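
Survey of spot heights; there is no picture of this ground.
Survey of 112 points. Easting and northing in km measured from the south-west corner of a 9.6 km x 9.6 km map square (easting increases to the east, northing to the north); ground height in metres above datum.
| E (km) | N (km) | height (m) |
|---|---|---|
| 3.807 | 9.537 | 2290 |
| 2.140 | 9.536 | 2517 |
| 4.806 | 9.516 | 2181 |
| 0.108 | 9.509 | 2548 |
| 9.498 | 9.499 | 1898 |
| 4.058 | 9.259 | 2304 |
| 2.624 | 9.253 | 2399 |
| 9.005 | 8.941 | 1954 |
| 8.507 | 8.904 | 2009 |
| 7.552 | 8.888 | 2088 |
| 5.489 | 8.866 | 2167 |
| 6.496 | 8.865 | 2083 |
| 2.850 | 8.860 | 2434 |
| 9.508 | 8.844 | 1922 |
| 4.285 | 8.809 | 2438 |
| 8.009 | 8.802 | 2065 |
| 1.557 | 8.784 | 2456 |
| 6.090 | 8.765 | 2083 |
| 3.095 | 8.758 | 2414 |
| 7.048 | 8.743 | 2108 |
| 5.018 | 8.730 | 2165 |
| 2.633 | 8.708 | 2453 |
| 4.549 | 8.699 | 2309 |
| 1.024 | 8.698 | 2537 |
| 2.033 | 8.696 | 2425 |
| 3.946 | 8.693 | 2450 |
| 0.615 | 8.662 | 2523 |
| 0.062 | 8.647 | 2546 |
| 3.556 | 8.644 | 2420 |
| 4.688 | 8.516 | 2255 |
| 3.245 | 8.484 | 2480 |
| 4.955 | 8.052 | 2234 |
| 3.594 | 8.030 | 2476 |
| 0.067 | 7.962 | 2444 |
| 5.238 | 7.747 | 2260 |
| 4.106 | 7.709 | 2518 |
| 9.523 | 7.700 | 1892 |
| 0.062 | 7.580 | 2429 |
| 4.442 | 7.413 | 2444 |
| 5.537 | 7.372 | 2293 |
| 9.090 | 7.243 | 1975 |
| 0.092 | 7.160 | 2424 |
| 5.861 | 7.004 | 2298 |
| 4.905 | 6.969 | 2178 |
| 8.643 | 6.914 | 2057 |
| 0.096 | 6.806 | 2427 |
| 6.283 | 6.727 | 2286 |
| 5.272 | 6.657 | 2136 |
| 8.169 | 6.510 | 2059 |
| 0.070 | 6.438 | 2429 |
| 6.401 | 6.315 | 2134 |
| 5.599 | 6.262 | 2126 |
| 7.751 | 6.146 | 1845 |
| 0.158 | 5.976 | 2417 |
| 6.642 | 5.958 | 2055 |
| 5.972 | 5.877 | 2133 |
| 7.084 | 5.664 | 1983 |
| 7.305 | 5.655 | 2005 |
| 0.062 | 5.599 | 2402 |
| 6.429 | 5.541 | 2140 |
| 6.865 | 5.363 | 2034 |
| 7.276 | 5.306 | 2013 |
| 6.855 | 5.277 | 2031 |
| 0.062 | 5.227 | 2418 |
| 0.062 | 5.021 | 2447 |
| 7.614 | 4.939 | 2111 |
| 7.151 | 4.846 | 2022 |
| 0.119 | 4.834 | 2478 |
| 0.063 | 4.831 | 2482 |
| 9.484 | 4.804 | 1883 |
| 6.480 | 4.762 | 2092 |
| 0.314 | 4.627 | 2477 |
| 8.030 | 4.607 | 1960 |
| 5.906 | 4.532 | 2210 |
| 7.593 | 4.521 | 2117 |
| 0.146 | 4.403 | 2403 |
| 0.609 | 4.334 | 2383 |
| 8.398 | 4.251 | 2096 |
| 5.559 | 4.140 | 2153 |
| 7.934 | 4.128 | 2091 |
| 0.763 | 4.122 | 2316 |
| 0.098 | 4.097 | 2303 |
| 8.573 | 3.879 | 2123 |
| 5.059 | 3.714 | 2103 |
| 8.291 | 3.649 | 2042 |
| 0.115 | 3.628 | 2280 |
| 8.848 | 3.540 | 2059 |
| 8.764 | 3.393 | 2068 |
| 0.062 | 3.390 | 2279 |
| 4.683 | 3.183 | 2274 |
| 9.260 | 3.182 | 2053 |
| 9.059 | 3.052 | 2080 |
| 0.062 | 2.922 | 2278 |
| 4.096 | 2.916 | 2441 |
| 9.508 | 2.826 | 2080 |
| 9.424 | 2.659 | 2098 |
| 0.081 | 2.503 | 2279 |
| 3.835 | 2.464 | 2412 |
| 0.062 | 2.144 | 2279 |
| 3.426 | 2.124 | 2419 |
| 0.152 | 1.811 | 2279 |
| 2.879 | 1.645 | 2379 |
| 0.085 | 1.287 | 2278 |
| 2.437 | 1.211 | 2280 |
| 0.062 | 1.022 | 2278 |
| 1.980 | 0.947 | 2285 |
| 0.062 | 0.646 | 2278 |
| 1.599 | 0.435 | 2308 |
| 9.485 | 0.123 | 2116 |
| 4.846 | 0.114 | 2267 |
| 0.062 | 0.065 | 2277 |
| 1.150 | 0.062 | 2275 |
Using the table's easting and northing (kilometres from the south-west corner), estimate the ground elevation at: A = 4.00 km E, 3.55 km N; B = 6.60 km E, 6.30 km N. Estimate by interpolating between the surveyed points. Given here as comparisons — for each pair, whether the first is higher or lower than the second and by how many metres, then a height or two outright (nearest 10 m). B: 250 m lower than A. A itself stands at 2320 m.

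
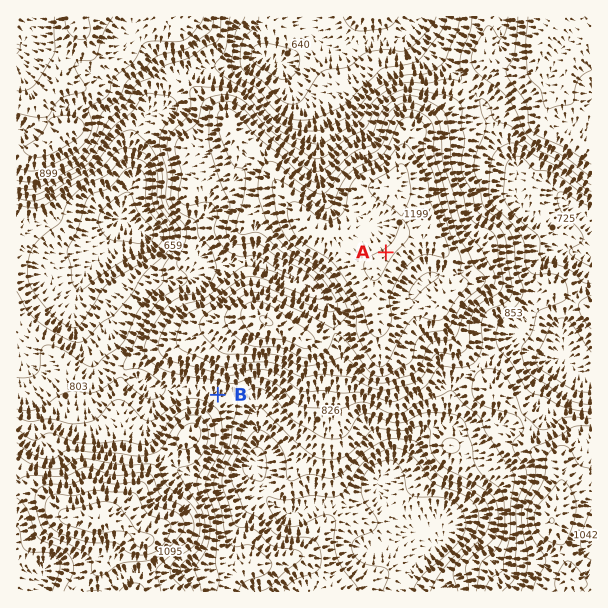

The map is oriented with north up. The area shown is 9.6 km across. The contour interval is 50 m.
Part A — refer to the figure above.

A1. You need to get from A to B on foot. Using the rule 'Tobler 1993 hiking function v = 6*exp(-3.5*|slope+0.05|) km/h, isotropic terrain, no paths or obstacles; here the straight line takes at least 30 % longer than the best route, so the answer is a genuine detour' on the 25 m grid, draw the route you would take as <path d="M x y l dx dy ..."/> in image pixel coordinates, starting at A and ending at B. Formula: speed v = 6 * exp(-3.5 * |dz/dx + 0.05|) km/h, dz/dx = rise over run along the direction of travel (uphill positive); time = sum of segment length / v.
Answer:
<path d="M386 252l-24 48 0 12-5 9-19 20-8 15-4 4-24 12-44 0-12 6-7 8-12 6-3 0-6 3"/>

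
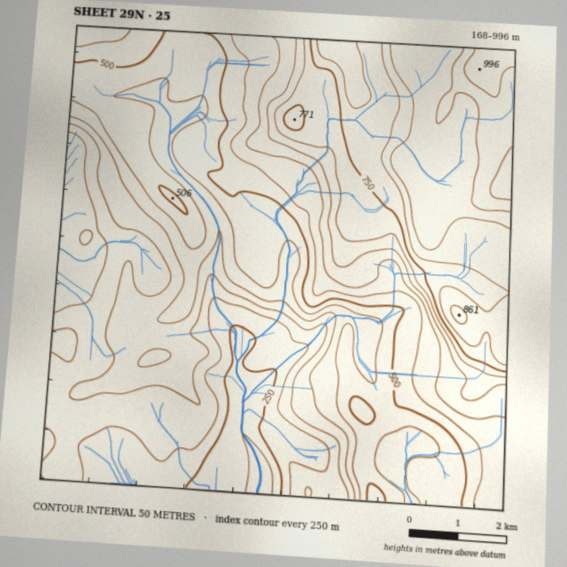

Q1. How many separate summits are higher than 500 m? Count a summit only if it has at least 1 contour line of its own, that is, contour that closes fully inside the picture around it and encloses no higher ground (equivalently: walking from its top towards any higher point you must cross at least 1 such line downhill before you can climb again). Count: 4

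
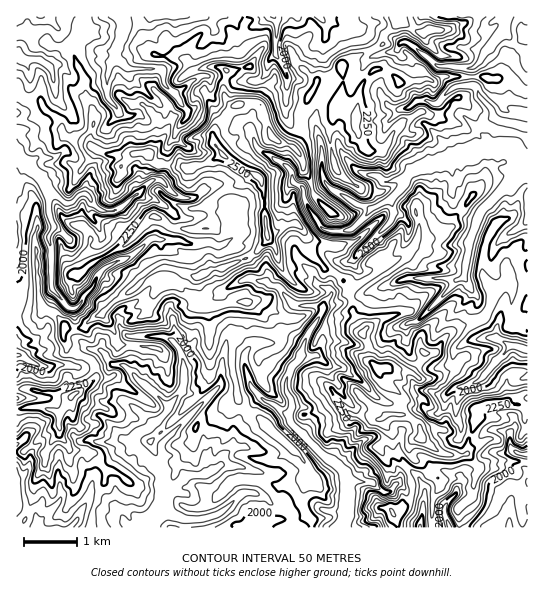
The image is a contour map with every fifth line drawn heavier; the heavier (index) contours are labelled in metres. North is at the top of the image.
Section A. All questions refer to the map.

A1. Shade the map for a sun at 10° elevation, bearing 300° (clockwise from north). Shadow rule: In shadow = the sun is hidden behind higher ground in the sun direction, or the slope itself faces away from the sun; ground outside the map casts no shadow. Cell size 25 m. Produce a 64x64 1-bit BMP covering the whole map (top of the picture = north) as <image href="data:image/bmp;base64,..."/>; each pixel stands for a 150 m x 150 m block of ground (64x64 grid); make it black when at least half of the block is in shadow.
<image width="64" height="64" href="data:image/bmp;base64,Qk0+AgAAAAAAAD4AAAAoAAAAQAAAAEAAAAABAAEAAAAAAAACAAATCwAAEwsAAAIAAAAAAAAA////AAAAAABvPAAAx8z//2O+88AH5P//K7vw4Afgf/89+fBwD+B+fzX5+DwL4Hd/P9n4HAPjZ38f8/8AB8Pn/1///8AHkb//Tf//wA8Dv/9P//vgH8N/fy//87A9oT8/x//7MHnZn3/n//kw8G+bfvf//BDoI58+Y//2EOAAfz4B//MP8AD/jAH//Y/gAP/BAH/czeAB//AAP5zN4AP/8wA/3t3gAb/5Cz+e+PgAH/gCf574/AAf/QP2fvx+D4f/A//+/74Pn/8T//7//g/Z/hJ//v/+B+x4EB77//4B9hgHD3h//wA7Wx+H+CP/kB2LHcOx//++D4EZ8MP/3///gBjwQf//5/+AGHgAP//j/4EYPgAP//D/sRgPAAP/8X/QPmPg4f/9v9k+Ifvh//y33hxAwEH//rnPGEBwAf//vecYjAIB/v+88xjfAAH8/z75O8/XYfv/j30xx/fJ////PADH58H///8cAMfn4e///8AAQ6DB7///wCABYBPvz//wJgAwN/+D//4AADB8f5///gAwGGz9n//+gjgcPPye//4AOAw97B8//AA4GB3EH//wHDAaAcQf/+AYcDAgxBz/5FhwLD7gDP/AWDAHP8BsCcAA8eAHwHAf/AD44APQGb/5KPgAA5gP//mA/AMBjAP/+AB8AYGGA9/4ADgABIABw/gAYAAGAADgeA=="/>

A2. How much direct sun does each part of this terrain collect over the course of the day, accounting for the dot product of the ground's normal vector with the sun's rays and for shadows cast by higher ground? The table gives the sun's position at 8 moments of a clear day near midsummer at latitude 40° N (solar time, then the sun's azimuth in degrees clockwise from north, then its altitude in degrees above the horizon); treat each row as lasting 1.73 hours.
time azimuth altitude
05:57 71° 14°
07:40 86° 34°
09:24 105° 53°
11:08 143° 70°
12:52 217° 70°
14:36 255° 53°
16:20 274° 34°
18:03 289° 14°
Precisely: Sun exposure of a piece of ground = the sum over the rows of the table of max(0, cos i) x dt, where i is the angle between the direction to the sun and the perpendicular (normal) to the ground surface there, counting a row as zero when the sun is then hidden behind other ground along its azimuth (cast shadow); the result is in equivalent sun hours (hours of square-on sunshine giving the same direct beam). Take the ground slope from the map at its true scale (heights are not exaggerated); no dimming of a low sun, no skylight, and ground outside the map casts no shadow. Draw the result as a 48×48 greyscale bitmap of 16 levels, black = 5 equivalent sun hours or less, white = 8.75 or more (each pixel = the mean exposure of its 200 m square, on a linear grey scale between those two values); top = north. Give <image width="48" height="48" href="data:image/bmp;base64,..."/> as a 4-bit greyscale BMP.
<image width="48" height="48" href="data:image/bmp;base64,Qk32BAAAAAAAAHYAAAAoAAAAMAAAADAAAAABAAQAAAAAAIAEAAATCwAAEwsAABAAAAAAAAAAAAAAABEREQAiIiIAMzMzAERERABVVVUAZmZmAHd3dwCIiIgAmZmZAKqqqgC7u7sAzMzMAN3d3QDu7u4A////AO3tys7u//3Mu6re//7+uryXnbZaCs3uvt7s7L7u7u7tzLqu7u/9qamav8hVDdvuve7cvs7u7e7d3uyrzu/+u6mIFdp6Feve3t7Mvt3t7s7u7u7Kzv/u6pqSRZudhNvO3cu7vu3u7M7u28zt3u7v16unl5q+y9ut3rm6rd7tvM/u3tu73u7tNLupq8rt3d7M3ajLvd7bzd7u7u3N3u7lO8uo3Ly6q8u7mJq7u5it28ze/u3M3t4xiriL7cqrmNy6VnjMqaze65ys7u7d3dMYmoln3Ly7yc24W5q8ubzM3ci5vv7u7mKczceZ3d2Zps3LnLmsy6qt3cqLfO/u6iib3Kve/chXZ87trYrN7LzMy8q7t8/+lHib26rMztu6lovMzbzdu6rNu3qoy4vqWGad3IuHzruKiCNHrYdmp5u8t6zHrqrXjXbO1qRK7cl6moSM2aiKnMyYi93XncrYzrV7eFms/sqb3cpI3laqrNyXrM23rNna79ZWi7q7qYzczNykmLvdzrmsvM1mzNvs7+porMmaqpy6p7y6e93czbu9l2RpzOze7/51vLq8qouqvKlomd7L3Muqd3eI3e7u7v6zncvM2mW8zdupzu7cg4q5mpppzO3dzu7XPNyqy3MM3e7a/+3aADjJveuL7dyq3tuYeL3dzdtB3Nvt7uyAFAa8q+yc7+3tzamYh87e7u22TIrv/utQe0Cavd/e3dyYhniqmc7dyIqJdov//9swrZNczO/+y7qpmovMq9zNyoZmmYzv/sxAm8chW83MusuomJzby5W+/b3cymzv/rxQuMqFVNvO7cqapavM3LgI7u7uynvd/7swd8yZqGvMzM3duay+27pAXZ7uuYjazstRadrNrKu7u8zdvLqqAABlBWzv2pbcmcxjjKi7mtzLze7eu6uQAjUFUlve7Kety91kZ4ZCZ4ed3v/euppgGnWSR53d3btrzN1XiDd0M1ime/7uy7cwgwV5hnvdzMq5zdx8lXirVUY4qr3du7YTQVW8m1i8zN3M3unNy3qraEKb287surUoM3lHnLes3d7u/szczZq8yYas3L3Lh3GJBKZ2ety7zN3u/97bvNu728qIWMu7lUi4Fld3ib3u3d7u/+zcvc26qZlTmru9Z4uaOYre6rvN7u///u7u3rqbu6tWeszsrZWca83tzbvM3e7u7t3t27yprM2SM67t3XnMzd7du9ur3t7d3d7+vc7Hqt7EeJ7u65fO7u7e2Zu+7d7N3t7r3u1XzLuTmarO2Jbe7v7duoVnzeuu/u7q3utKuqo6vKt1SLne/u7cvLiIWbnP7uzZ3uyczMOIeJvKi8Wt//7t3suplnnu/sy6ze292oeaqJ3ctmbNzf7e7d6yZ4ne7t293t3c26rNyXV4pifLqc7by8sUWLi+7uy97+7t7u7u7dzsuDvN23rMmJJJqs2c7t7u7+3dzu7u7t7uyQre7uy6x0arvN7Z3v/u7v7e3u7d3d7u20ze7v7d2nvJq97t3/7e//3O7tzNy+7u2rzMvv/u3ut0R77e3w=="/>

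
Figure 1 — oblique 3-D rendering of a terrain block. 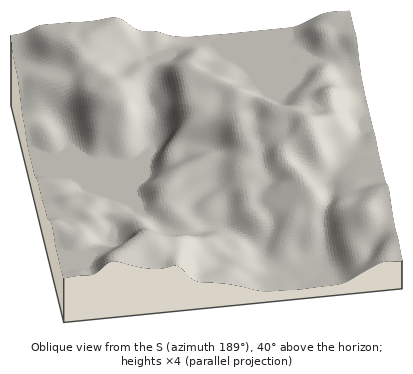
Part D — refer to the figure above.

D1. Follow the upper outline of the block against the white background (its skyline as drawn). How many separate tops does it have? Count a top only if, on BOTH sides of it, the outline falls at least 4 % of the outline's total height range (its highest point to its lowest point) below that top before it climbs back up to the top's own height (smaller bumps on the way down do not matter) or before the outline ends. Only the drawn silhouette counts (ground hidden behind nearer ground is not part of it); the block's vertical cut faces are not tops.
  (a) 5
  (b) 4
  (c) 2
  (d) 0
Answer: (c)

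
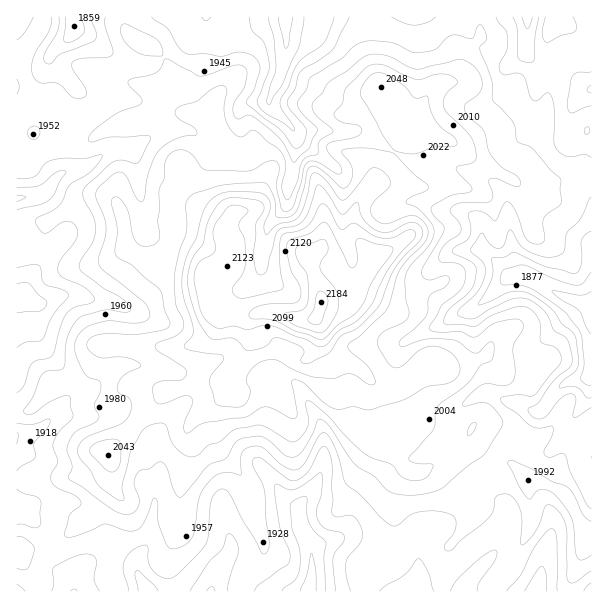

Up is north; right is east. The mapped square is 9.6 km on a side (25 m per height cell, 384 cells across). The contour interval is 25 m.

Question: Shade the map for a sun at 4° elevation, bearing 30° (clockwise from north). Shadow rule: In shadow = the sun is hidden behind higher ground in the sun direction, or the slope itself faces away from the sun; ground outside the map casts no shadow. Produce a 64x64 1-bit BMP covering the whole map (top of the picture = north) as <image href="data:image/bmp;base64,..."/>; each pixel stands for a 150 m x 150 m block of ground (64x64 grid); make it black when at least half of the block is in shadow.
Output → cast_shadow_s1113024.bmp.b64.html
<image width="64" height="64" href="data:image/bmp;base64,Qk0+AgAAAAAAAD4AAAAoAAAAQAAAAEAAAAABAAEAAAAAAAACAAATCwAAEwsAAAIAAAAAAAAA////AAAAAADAA4AAcAAAOIAHgABwAAA9gAcAAPAAADwAAgAA4AAAPACAAADAAAA+AOEAwfAAAD4A8YDB+AAAPgb4AcP+AAG8D/gBg+cQA7yf8AeH/3wDvJ/gB4/+fgO4H8AHn//8A4AP4Ae//+ADAAfgw///gAAAD8Dj/v+AAAAfgOH+/gAAAAAA5/78AAAAwABH/PgAAADAAAf8+AAAAMAAB/jwAAAAAAAD/PAAAMAAAAA/4AAHwAAABH/AAx+AAgBwf4AADAgHAPj/gAAADAef///AAAAAB4///+AAAAAAAH//+AAAAAAA///8AAAAAAH//9wAAAAAAfw8DAAAADAe+AAAAMAAf/74AYAA4B7///AHgAAAfv//cA+AAAf+R/AwDwAAB/wAIAAPABAH+AAAAA4AGA/wAAAEDAAI38ADwAQAAAAbgAPgAAAAABuAA+AAAAAAOwAB4AAAAAD7AMHAAAMAAvMA4AAAA4AAQwDoAAABgAAAAA4AAAEYAAAADwAAADgAwAAHwAAAeACAAAB4AAHAAAAAADgAA8AAAAAAAAAD/wAAAAAAYAf/AAAAAAAAB4AAAAAAAAAEAAAAAAAAAAAAAAAAAAAAAAAAAAEAAAAAAAAAAQAAAAAAAAAAABwAAAAAAEAAPAAAAAAAQADwAAAAAABgA+AAAAAAAGABgAAAAAAAQA=="/>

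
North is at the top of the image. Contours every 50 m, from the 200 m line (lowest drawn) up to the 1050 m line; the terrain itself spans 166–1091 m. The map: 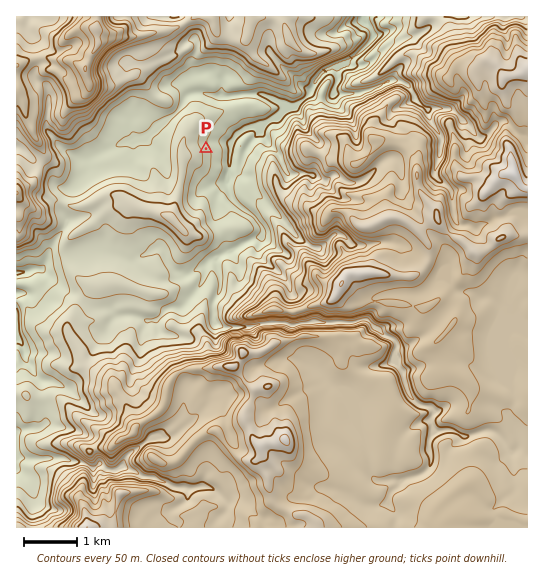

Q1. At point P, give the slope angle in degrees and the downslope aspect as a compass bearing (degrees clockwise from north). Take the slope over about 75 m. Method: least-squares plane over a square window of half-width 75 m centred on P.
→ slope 17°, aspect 68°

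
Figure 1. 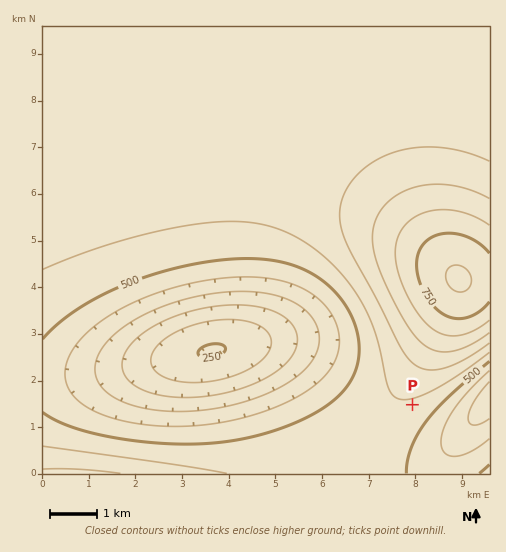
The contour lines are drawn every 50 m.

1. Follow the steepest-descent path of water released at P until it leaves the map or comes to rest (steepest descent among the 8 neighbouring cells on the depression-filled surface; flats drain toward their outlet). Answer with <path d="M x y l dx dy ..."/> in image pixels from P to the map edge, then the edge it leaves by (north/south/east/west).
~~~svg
<path d="M412 405l26 25 22 0 29-29"/>
exit: east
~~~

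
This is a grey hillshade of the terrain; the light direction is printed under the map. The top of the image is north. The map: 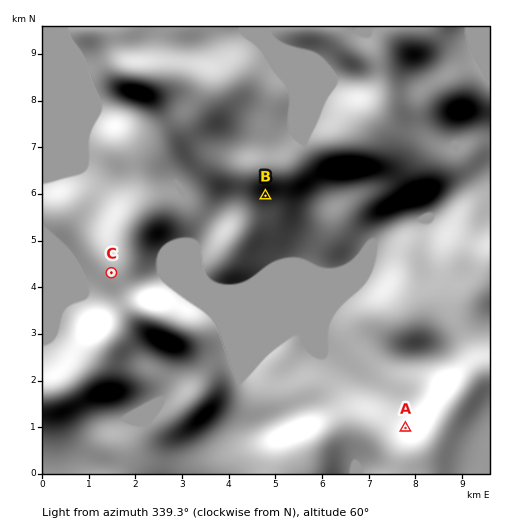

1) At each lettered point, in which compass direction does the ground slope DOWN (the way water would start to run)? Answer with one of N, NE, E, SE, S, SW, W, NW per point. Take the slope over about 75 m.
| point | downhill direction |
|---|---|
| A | NW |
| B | S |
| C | W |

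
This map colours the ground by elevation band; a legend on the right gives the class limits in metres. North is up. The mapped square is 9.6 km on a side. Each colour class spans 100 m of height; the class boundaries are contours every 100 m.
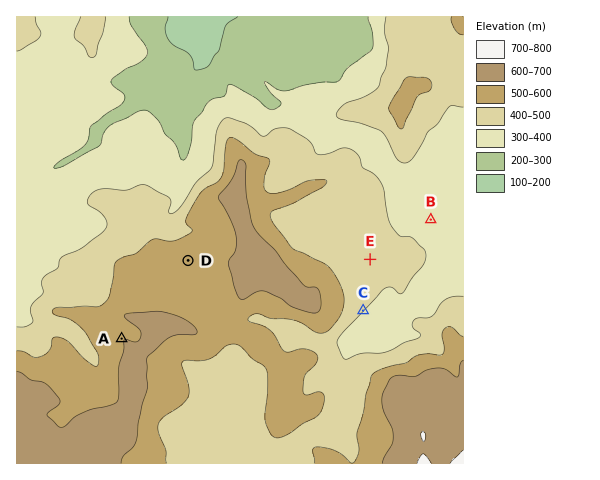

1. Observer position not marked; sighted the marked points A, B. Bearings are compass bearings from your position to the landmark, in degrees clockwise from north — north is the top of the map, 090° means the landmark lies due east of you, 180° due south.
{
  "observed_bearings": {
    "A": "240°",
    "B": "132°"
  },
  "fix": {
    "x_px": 390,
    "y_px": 183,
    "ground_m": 370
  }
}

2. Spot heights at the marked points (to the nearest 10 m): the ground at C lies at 400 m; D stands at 520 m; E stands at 450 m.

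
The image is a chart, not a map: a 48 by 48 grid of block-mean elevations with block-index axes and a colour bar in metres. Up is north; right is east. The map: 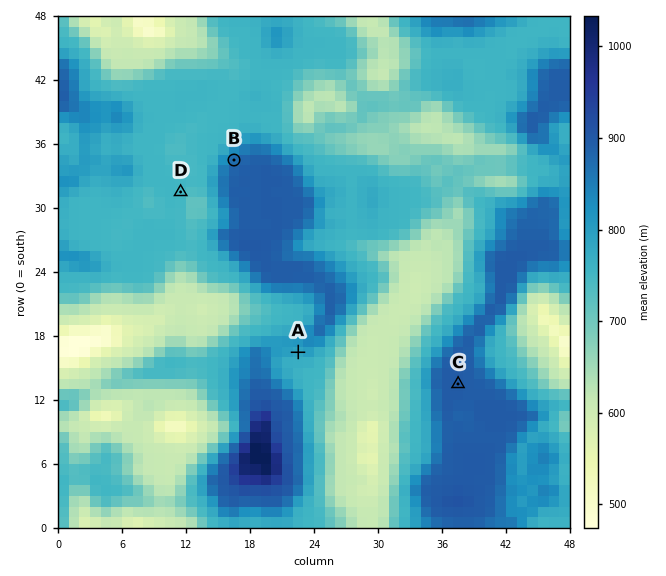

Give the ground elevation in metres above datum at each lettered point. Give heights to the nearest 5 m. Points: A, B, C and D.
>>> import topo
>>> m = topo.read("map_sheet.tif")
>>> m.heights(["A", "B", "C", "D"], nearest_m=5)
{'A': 785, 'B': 875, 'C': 895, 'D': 750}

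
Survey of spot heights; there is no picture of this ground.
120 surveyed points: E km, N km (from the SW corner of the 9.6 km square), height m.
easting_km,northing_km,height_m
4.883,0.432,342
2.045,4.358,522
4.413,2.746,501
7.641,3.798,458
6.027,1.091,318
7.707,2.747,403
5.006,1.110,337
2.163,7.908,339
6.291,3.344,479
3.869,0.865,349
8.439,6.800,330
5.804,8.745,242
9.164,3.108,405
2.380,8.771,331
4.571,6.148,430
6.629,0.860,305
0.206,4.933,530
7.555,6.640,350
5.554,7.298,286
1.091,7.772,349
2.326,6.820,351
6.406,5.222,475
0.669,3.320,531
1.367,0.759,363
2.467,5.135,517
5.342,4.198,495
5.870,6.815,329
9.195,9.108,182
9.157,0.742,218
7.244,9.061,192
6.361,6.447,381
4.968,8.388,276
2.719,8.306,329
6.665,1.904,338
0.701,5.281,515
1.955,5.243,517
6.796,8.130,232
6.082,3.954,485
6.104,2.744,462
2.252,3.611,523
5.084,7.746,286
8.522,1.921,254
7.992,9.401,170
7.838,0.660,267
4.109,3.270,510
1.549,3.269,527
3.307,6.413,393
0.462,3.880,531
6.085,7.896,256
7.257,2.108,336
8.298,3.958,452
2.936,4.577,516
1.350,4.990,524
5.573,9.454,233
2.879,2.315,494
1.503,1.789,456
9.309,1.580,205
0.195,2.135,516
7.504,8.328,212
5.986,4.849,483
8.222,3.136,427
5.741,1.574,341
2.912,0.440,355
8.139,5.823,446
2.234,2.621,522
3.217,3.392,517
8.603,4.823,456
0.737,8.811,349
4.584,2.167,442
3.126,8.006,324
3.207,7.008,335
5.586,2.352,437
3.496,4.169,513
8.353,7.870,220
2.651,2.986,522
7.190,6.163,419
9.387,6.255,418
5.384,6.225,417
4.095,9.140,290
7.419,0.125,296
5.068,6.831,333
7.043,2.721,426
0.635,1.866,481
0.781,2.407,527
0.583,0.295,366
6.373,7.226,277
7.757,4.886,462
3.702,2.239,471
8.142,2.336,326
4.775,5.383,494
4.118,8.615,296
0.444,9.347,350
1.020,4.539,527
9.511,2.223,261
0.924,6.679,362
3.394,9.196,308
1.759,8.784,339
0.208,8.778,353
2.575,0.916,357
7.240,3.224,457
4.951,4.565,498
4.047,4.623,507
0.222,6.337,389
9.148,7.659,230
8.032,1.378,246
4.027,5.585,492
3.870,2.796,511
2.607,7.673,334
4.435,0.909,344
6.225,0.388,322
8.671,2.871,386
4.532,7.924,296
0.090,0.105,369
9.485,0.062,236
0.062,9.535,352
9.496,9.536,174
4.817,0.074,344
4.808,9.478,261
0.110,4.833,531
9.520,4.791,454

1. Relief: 160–535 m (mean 385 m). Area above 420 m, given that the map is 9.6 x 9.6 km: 38.4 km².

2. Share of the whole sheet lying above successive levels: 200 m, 97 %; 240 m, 90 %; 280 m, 83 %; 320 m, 74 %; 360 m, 54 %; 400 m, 45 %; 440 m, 38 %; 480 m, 23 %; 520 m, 8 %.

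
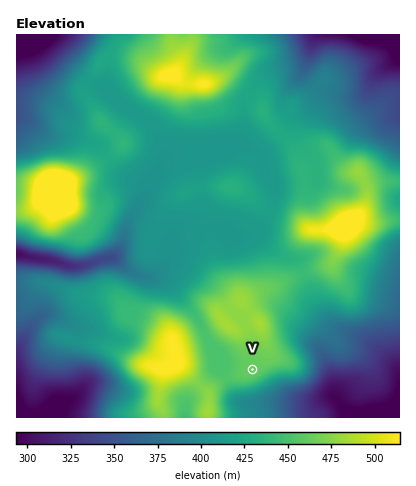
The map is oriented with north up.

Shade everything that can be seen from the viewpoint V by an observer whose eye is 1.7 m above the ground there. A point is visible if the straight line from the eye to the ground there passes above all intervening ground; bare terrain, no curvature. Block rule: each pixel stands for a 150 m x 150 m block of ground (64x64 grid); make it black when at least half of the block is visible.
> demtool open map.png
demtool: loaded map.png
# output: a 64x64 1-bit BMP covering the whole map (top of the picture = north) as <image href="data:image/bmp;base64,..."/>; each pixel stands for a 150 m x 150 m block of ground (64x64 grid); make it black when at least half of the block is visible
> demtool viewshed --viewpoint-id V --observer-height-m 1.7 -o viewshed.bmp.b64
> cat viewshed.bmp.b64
<image width="64" height="64" href="data:image/bmp;base64,Qk0+AgAAAAAAAD4AAAAoAAAAQAAAAEAAAAABAAEAAAAAAAACAAATCwAAEwsAAAIAAAAAAAAA////AAAAAAAAAAAA4AAAAAAAAADgAAAAAAAAAMAAAAAAAACAwAAAAAAAAMDAAAAAAAAAYeAAAAAAAAA/wAAAAAAAAD/DAAAAAAAAH4PAAAAAAAAfx+AAAAAAAB/H4AAAAAAAH9/AAAAAAAAf/8AAAAAAAB9/wAAAAAAAHjmAAAAAAAAcAAAAAAAAAAgAAAAAAAAAAAAAAAAAAAAAAAAAAAAAAAAAAAAAAAAAAAAAAAAAAAAAAAAAAAAAAAAAAAAAAAAAAAAAAAAAAAAAAAAAAAAAAAAAAAAAAAAAAAAAAAAAAAAAAAAAAAAAAAAAAAMAAAAAAAAAB4AAGAAAAAAfwAP4AAAAAA4AB/AAAAAAAAAD8AAAAAAAAAPwAAAAAAAAA/AAAAAAAAAB8AAAAAAAAAHgAAAAAAAAAeAAAAAAAAAA4AAAAAAAAAAAAAAAAAAAAAAAAAAAAAAAAAAAAAAAAAAAAAAAAAAAAAAAAAAAAAAAAAAAAAAAAAAAAAAAAAAAAAAAAAAAAAAAAAAAAAAAAAAAAAAAAAAAAAAAAAAAAAAAAAAAAAAAAAAAAAAAAAAAAAAAAAAAAAAAAAAAAAAAAAAAAAAAAAAAAAAAAAAAAAAAAAAAAAAAAAAAAAAAAAAAAAAAAAAAAAAAAAAAAAAAAAAAAAAAAAAAAAAAAAAAAAAAAAAAAAAAAA=="/>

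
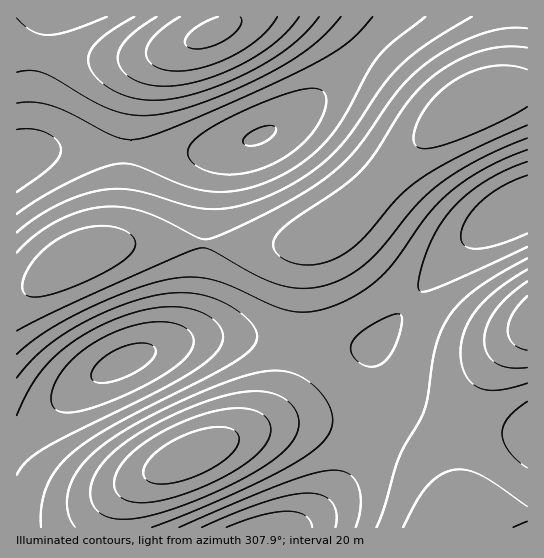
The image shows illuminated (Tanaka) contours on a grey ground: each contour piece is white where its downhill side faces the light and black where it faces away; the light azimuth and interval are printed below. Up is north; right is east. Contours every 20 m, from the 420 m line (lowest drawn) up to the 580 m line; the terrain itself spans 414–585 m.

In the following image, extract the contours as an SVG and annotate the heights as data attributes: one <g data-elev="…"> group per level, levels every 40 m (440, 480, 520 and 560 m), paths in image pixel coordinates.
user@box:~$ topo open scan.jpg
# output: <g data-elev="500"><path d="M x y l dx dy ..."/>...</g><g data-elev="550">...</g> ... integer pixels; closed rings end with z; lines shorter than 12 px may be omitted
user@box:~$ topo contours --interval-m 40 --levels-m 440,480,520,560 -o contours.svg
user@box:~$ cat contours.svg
<g data-elev="440"><path d="M226 527l35-12 26-4 11 1 7 3 5 6 2 6"/><path d="M59 411l-5-4-3-6 1-10 5-12 7-10 10-11 23-17 29-13 28-6 13 0 11 2 9 5 5 5 2 9-5 11-13 12-17 12-31 16-31 12-23 6z"/><path d="M246 145l-3-2 0-4 9-8 14-5 7 0 3 1 0 3-2 4-7 7-12 4z"/></g><g data-elev="480"><path d="M179 527l108-45 28-9 19-3 8 1 7 3 6 5 3 7 2 9 1 11-5 21"/><path d="M17 378l12-15 13-13 32-22 43-21 21-7 20-5 31-2 14 2 14 4 13 7 14 9 9 10 4 9 0 7-4 6-16 14-26 14-99 51-24 15-17 13-15 16-9 16-5 20-1 21"/><path d="M367 366l-9-4-5-7-2-8 2-6 9-10 15-9 16-7 8 0 1 4-1 11-5 13-5 11-11 11-6 2z"/><path d="M527 247l-92 41-12 4-3-1-2-2 2-16 8-26 10-20 13-17 15-15 18-13 21-11 22-9"/><path d="M17 103l16-1 16 3 20 8 48 24 13 3 13-2 26-9 44-18 102-48 34-21 24-25"/><path d="M425 17l-32 25-15 15-11 16-24 45-18 25-22 19-26 16-18 7-16 4-16 3-16 0-28-7-48-20-9-2-9 1-19 5-29 13-30 17-22 15"/></g><g data-elev="520"><path d="M513 527l14-6"/><path d="M123 519l26-3 36-11 44-19 34-19 19-14 13-15 4-15-1-8-3-6-9-10-13-6-15-2-19 2-22 5-28 10-28 13-25 14-17 12-14 14-10 13-4 13 0 12 6 11 10 7z"/><path d="M527 506l-46-31-14-5-13 0-13 5-14 11-10 15-14 26"/><path d="M17 331l82-40 82-36 20-7 12 3 43 24 26 11 13 2 12 0 14-1 13-4 19-10 18-14 13-14 31-39 26-23 38-24 48-21"/><path d="M527 269l-29 20-21 20-12 21-3 11-2 12 2 12 4 10 5 8 8 5 8 2 11 0 29-7"/><path d="M527 28l-20 0-22 5-26 10-25 15-17 13-15 15-43 60-24 24-18 14-23 15-67 33-17 7-8 0-39-20-20-7-21-5-20 0-23 5-24 10-20 13-18 18"/><path d="M134 17l-24 14-14 12-7 11 0 11 8 13 16 12 20 8 21 2 20-1 23-6 25-9 27-12 23-13 19-13 15-13 13-16"/></g><g data-elev="560"><path d="M154 483l12 1 15-3 17-6 16-8 11-8 10-9 4-9-1-7-4-4-5-2-16-1-22 5-20 10-17 12-10 13-1 6 2 5 4 3z"/><path d="M527 296l-14 18-4 8-1 8 1 7 4 6 6 5 8 2"/><path d="M527 70l-17-4-19 0-19 5-18 10-17 13-13 16-9 19-1 13 3 4 6 3 22-4 43-18 39-20"/><path d="M180 17l-21 14-8 8-4 7-1 7 1 5 4 5 6 4 13 4 16 0 17-4 19-6 19-10 15-10 13-12 8-12"/></g>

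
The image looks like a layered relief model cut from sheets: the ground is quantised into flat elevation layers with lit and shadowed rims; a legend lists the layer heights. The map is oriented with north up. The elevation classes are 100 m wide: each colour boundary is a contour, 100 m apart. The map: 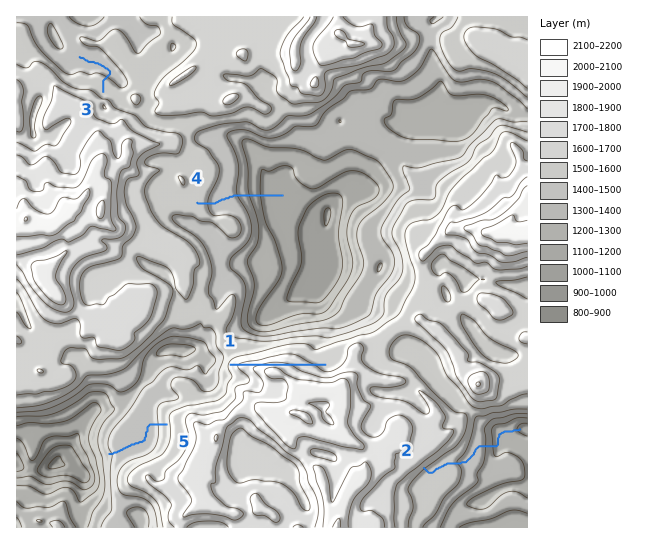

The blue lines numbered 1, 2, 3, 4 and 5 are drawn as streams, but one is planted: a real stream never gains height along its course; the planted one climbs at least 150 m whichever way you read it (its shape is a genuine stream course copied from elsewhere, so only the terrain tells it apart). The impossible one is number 1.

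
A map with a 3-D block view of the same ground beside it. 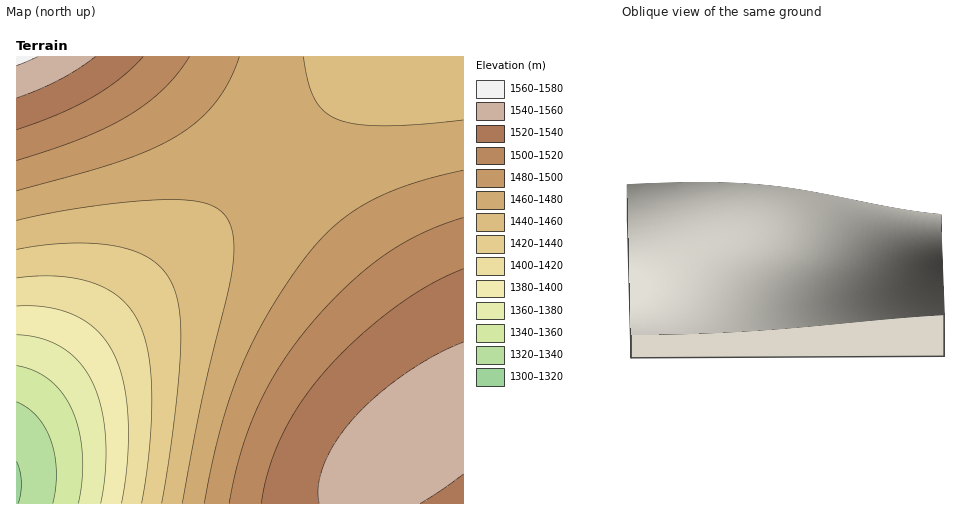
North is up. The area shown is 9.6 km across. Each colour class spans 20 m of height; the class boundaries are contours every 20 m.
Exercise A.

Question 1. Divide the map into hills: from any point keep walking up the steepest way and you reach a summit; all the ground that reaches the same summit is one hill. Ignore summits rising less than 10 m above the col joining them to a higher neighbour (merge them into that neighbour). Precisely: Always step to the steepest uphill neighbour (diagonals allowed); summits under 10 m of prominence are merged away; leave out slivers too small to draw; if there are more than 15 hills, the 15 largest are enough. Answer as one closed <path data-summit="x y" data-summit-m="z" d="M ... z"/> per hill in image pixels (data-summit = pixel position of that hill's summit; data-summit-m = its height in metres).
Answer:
<path data-summit="405 446" data-summit-m="1548" d="M463 56l-89 0-71 78-69 70-102 92-53 53-34 39-29 40 1 76 447-1z"/><path data-summit="17 57" data-summit-m="1565" d="M372 56l-356 1 1 370 28-39 34-39 53-53 112-102 75-78z"/>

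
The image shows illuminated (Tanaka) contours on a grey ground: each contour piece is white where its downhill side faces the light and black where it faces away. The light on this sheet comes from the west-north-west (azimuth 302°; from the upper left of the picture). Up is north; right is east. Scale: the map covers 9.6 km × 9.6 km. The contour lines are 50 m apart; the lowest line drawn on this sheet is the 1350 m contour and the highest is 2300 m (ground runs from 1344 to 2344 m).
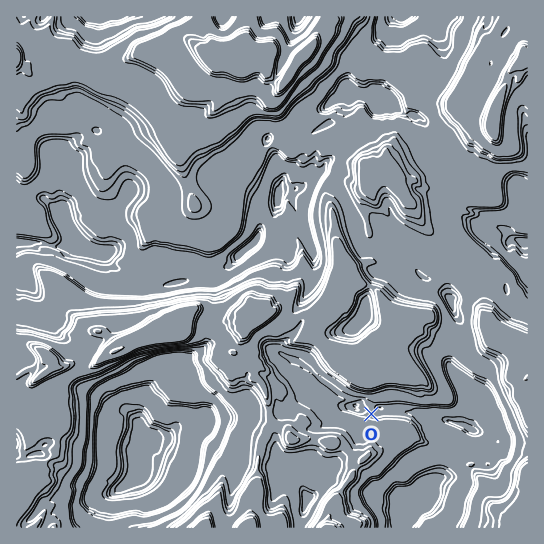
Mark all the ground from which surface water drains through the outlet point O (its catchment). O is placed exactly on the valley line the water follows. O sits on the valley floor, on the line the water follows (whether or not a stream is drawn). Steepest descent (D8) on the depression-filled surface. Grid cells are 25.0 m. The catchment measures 4.293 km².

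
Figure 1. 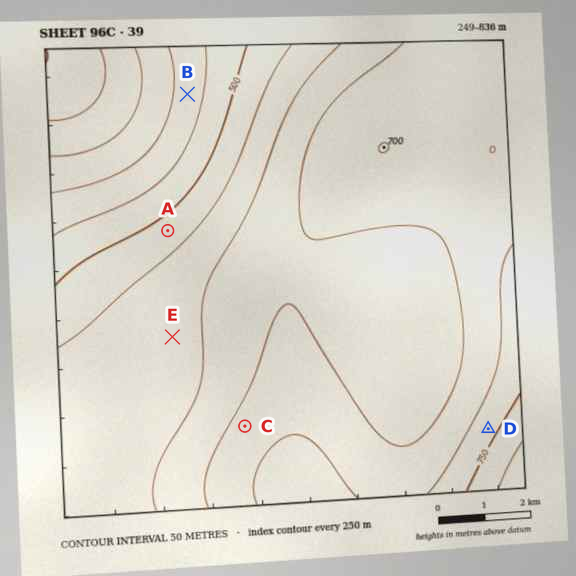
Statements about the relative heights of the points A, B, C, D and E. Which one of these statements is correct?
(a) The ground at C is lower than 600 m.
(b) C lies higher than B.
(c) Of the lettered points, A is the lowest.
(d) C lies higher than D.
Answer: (b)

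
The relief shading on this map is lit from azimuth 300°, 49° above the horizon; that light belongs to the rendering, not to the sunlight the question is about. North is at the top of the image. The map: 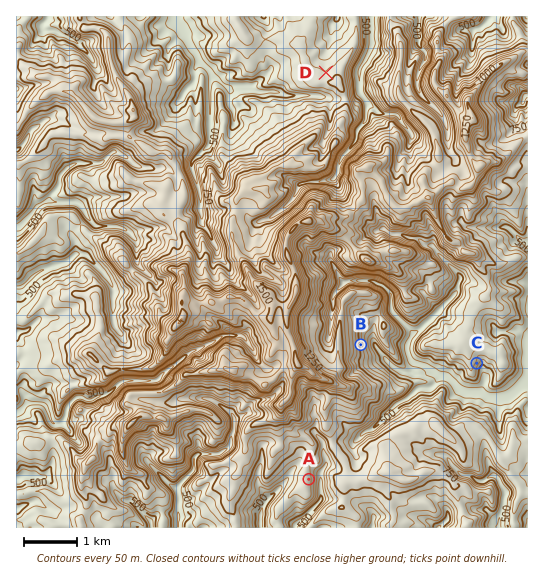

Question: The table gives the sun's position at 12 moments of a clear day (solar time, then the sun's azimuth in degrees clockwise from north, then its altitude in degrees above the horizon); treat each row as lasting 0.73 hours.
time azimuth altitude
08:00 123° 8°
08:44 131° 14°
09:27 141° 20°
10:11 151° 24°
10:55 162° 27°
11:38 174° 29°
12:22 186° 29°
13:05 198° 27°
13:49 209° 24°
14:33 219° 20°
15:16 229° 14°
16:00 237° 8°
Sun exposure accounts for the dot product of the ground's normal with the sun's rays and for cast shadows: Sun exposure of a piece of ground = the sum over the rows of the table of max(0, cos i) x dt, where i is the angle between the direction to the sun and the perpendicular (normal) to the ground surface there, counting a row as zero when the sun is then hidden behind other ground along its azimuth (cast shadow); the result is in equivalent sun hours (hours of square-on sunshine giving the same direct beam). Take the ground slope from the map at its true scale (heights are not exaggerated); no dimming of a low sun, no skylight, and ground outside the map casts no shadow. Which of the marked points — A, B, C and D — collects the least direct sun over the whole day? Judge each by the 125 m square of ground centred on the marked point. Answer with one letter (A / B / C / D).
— D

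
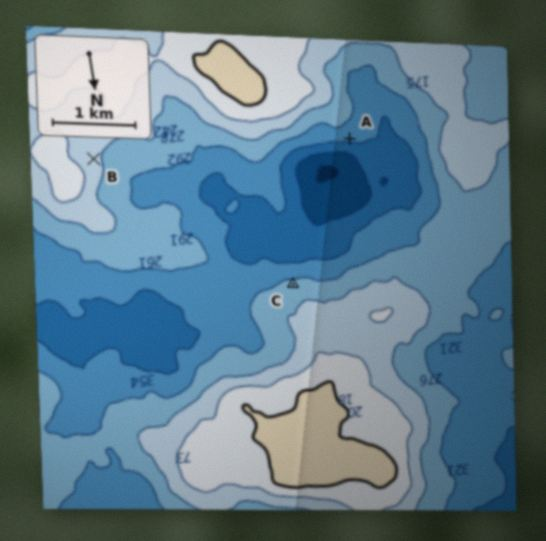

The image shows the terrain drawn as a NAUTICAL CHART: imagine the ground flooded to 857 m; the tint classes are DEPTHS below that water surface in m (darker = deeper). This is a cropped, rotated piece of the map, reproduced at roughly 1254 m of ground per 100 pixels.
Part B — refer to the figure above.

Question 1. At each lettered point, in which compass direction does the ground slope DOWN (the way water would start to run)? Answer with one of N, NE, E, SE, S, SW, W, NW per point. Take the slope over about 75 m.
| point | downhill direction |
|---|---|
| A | N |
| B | W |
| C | S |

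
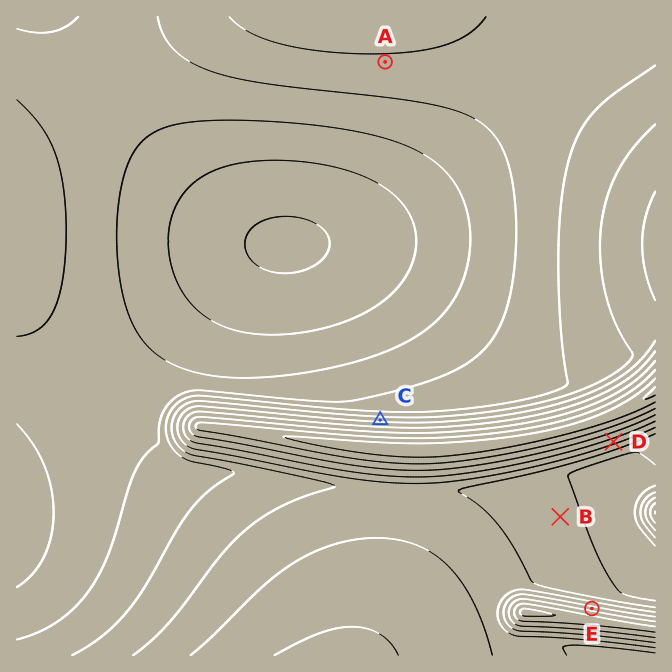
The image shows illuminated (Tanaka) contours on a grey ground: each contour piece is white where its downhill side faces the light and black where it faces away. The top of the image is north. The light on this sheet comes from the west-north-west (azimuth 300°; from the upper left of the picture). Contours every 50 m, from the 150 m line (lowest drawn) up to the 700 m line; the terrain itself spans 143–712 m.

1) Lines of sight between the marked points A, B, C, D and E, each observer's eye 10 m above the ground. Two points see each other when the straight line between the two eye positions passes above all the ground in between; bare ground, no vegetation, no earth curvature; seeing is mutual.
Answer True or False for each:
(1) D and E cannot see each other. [False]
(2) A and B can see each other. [False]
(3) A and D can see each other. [False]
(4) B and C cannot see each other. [True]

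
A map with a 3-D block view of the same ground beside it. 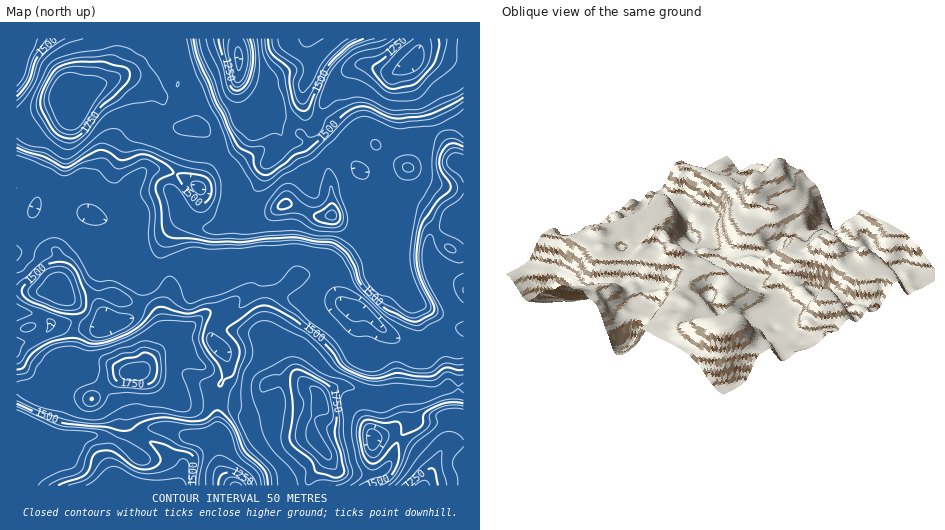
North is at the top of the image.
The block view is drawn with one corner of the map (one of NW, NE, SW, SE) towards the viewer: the NW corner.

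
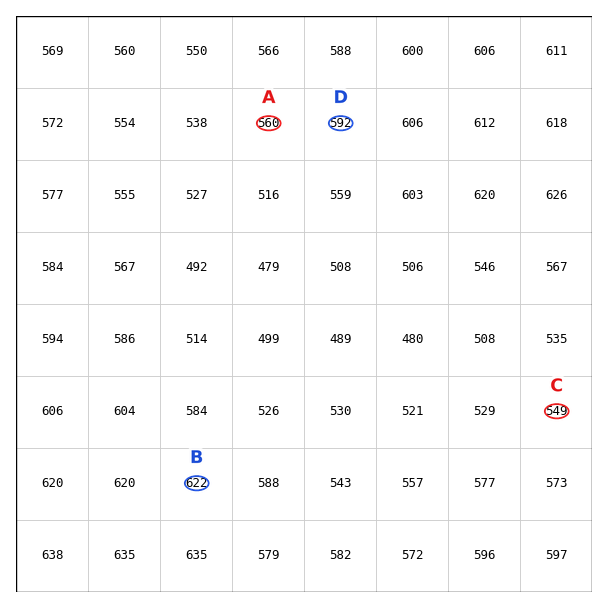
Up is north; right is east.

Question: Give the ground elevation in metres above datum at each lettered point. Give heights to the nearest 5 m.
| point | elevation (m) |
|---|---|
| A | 560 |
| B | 620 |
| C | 550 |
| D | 590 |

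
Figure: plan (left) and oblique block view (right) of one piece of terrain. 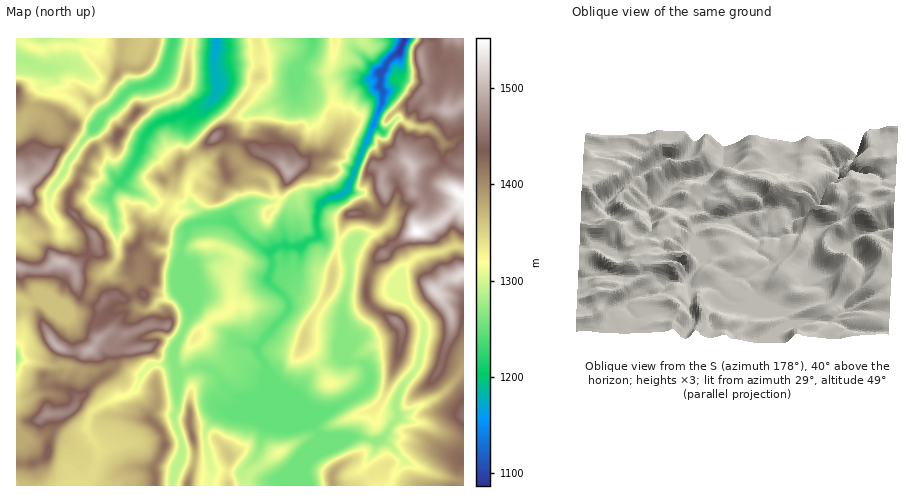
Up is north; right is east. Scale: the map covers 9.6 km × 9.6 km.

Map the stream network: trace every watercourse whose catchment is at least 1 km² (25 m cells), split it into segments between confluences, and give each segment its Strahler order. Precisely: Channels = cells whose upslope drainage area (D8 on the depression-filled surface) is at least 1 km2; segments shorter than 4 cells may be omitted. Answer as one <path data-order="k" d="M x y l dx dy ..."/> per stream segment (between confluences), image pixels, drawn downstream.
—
<path data-order="1" d="M92 476l5-14 0-3 2-5 0-4"/><path data-order="1" d="M404 461l0-1-18-18-5-2"/><path data-order="2" d="M99 450l-12-19 0-5 1-1 0-5 2-7 4-3 9-6 16-7 5 0 8-5 5-5 0-2 6-12 9-9 14 0 9-7"/><path data-order="1" d="M108 449l-2 1-7 0"/><path data-order="2" d="M381 440l-12 0-5-2-11 0-3-3-3-1-24 0-5-2"/><path data-order="1" d="M318 438l0-6"/><path data-order="2" d="M318 432l-5-5 0-2-48-48"/><path data-order="1" d="M174 420l0-6 4-7 0-14-3-4 0-32"/><path data-order="2" d="M397 415l-1 5-5 5-5 9-4 6-1 0"/><path data-order="1" d="M230 412l2 0 3-2 6-3 11-11 5-2 8-8"/><path data-order="1" d="M265 410l0-24"/><path data-order="1" d="M17 401l0-40"/><path data-order="1" d="M448 387l-8 9-23 11-4 4-4 2-10 0-2 2"/><path data-order="2" d="M265 386l0-9"/><path data-order="3" d="M265 377l0-6"/><path data-order="3" d="M265 371l-1-8-7-13 2-3 0-3 4-4 6-7 5-5 5-7 7-7 2-5 0-8-2-3-17-17 1-9 2-5-1-14 6-6"/><path data-order="1" d="M55 366l-12-2-1-1-11 0-2-1-9-1-1-2-2 0 0 2"/><path data-order="2" d="M175 357l6-22 7-14 0-8-7-12 0-50"/><path data-order="1" d="M46 308l-6-6-14 0-6-3-3 0"/><path data-order="1" d="M159 301l7-2 13-11 0-35 2-2"/><path data-order="1" d="M110 268l5-4 3-7-1-29-2-4 0-9-2-1 0-4-4-12 1-4 9-12 6-5 5-7 10-19 1-7 4-9 10-11 10-5 6 0 5-3 6-2 7-3 7-6 5-1 3-2 4 0 7-5 2-6 0-10-3-11 1-31"/><path data-order="1" d="M424 254l-10 4-10 10 1 16 1 1 0 9 4 11 6 5 8 13 0 15-1 2 0 4-3 6 0 7-1 1 0 4-2 7-11 11-7 12-2 7 0 16"/><path data-order="2" d="M181 251l1-8 4-6 2-11 2-2 4-1 9-1"/><path data-order="3" d="M277 247l4-2 3 1 11 0 2-1 3 0 4-1 3-4 11-3 0-4 1-1-3-6 0-9 2-1 1-9 9-9 12-2 6-6 3-9 4-4 1-7 3-4 5-15 6-11 0-2 4-10 0-3 3-5"/><path data-order="2" d="M237 228l9 9 18 13 5 1 4-4 4 0"/><path data-order="1" d="M385 228l-7 4-17 4-12 11 0 18 1 1 0 5-1 1 0 10-3 11-2 8-1 1 0 8-1 2 0 30 6 6 0 10 2 3 1 1 10 0 7 6 2 5 0 9-2 4-6 6-7 5-22 13-6 1-1-1-10-2-9-4-10-10-5-1-8-4-19-18"/><path data-order="2" d="M203 222l25 0 3 3 6 3"/><path data-order="1" d="M49 211l0-17 5-8 10-13 4-12 5-5 3-7 15-17 0-2 13-13 1-4 26-24 6-3 4 0 2-1 7-1 10-7 6-10 2-7 1-7 4-10 0-4"/><path data-order="1" d="M192 204l1 3 2 0 8 8 0 7"/><path data-order="1" d="M270 202l-19 0-16 7-5 5 0 5 7 7 0 2"/><path data-order="1" d="M442 163l0-22-11-13-19-2-2-2-4 0-4-5-4-1-14 14-2 0-7-6 0-6"/><path data-order="3" d="M375 120l8-20 0-9-2-2 0-18 5-6 0-2 10-9 4-3 2-5 3-7"/><path data-order="1" d="M274 103l4-3 6-1 10-10 1 0"/><path data-order="1" d="M297 93l-2-4"/><path data-order="2" d="M295 89l6-11 0-15 6-6 5-8 1-3 0-7"/><path data-order="1" d="M50 69l-9-1-14-7-7-3-3 0"/><path data-order="1" d="M439 55l-1-12-6-4"/>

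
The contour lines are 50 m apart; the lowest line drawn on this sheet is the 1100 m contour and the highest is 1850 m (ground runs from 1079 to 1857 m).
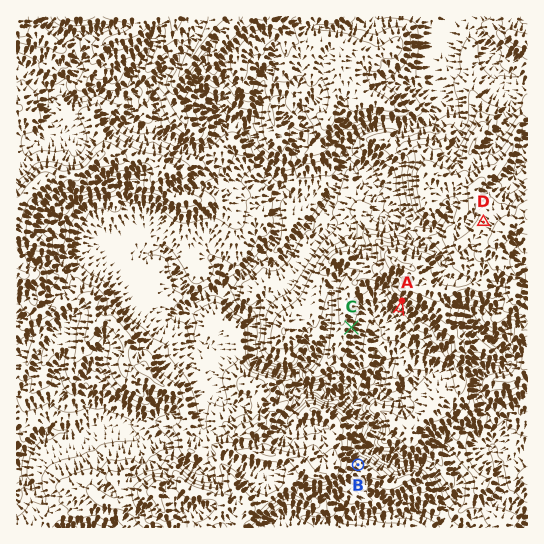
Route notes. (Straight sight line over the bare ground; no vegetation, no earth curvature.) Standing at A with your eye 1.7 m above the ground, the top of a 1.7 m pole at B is in view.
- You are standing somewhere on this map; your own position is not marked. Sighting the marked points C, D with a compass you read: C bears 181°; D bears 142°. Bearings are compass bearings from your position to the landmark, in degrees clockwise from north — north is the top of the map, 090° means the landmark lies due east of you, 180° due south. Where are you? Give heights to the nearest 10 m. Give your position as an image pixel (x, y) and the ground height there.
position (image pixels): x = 356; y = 59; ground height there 1630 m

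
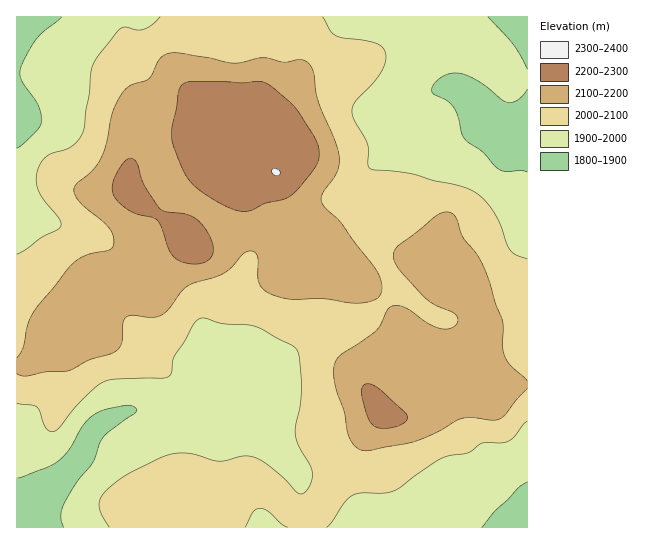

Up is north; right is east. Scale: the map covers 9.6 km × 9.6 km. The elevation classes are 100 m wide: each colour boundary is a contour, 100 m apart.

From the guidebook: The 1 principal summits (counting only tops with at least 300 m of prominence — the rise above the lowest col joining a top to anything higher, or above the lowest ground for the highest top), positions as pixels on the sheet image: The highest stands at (277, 173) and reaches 2302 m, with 496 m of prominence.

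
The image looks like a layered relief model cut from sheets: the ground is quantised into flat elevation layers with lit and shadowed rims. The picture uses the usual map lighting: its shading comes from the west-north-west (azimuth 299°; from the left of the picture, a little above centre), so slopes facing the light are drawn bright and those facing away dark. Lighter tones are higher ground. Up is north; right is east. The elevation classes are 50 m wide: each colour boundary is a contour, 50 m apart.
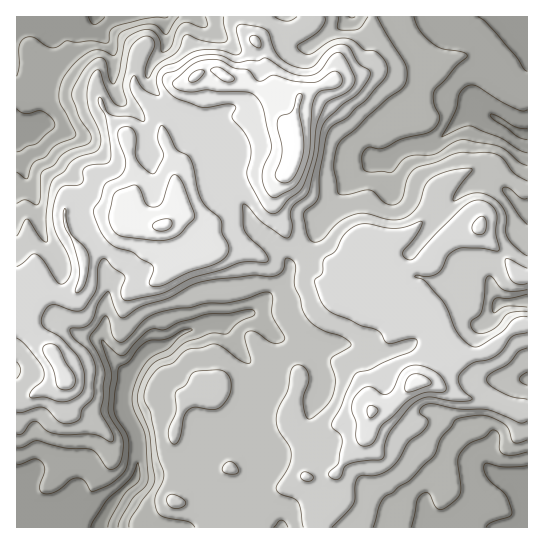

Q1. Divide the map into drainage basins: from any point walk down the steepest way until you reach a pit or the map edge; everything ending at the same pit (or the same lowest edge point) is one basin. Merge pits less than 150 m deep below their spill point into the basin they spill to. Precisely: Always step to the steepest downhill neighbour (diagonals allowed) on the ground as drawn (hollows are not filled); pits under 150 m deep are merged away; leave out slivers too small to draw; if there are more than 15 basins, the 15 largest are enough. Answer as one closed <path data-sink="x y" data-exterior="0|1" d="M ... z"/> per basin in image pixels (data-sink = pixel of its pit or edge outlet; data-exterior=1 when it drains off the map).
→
<path data-sink="99 527" data-exterior="1" d="M237 116l-18 1-16 10-7 7-21 42-2-14-8-21-19 7-11 0-6-4 0 11 6 18 0 16-10 13-3 11-7 2-37-8-13 2 2 20 10 16 7 16-1 20-8 12-5 3-8 0-16-5-6-5-5-13-9 4-10 1 1 250 297 0 5-17 14-10 4-30 30-37 5-23 18-4 23-23 6-3 12 2 31 14 24 3 27 9 15 0 0-132-9-2-7-8-32-40-11-4-7 1-21 18-14 19-13 6-27 0-9-6-11-12-2 0-6 15-25 4-16 0-29-29-14-26 1-28 12-12 4-12 0-16-7-18-8-7-24 1z"/><path data-sink="527 134" data-exterior="1" d="M527 16l-288 1 4 13 16 15 9 28 9 16 10 8 12 4-4 18-7 15 4 11 0 16-4 12-12 12-1 28 14 26 26 28 19 1 25-4 6-15 2 0 11 12 9 6 27 0 13-6 19-24 16-13 7-1 11 4 7 11 32 37 9 0z"/><path data-sink="95 17" data-exterior="1" d="M238 16l-222 1 1 260 9 0 9-4 5 13 9 6 13 4 8 0 6-3 7-12 1-20-7-16-10-16-2-20 13-2 37 8 8-2 2-11 10-13 0-16-6-18 0-11 6 4 11 0 19-7 8 21 2 14 21-42 19-15 22-3 16 5 24-1 6 3 4 10 2 0 10-32-12-4-10-8-9-16-9-28-16-15z"/><path data-sink="527 485" data-exterior="1" d="M423 381l-10 3-23 23-18 4-5 23-30 37-4 30-14 10-4 10 0 7 213-1 0-117-15-1-27-9-24-3-24-12z"/>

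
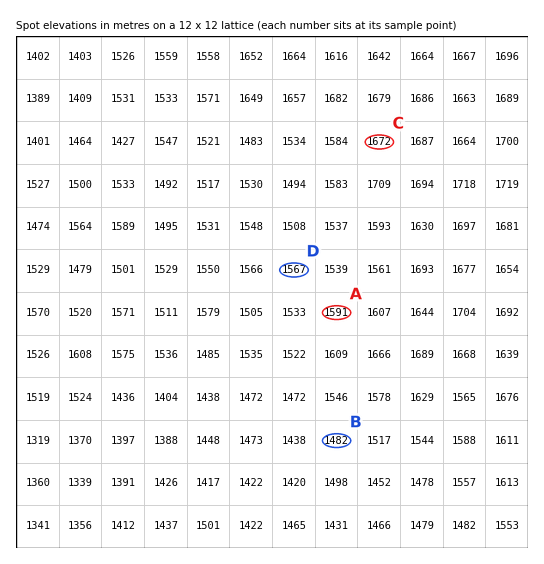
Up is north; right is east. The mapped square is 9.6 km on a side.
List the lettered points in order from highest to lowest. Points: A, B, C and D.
C A D B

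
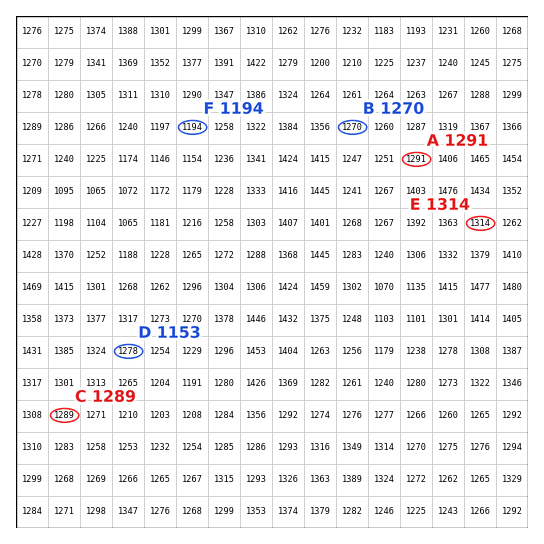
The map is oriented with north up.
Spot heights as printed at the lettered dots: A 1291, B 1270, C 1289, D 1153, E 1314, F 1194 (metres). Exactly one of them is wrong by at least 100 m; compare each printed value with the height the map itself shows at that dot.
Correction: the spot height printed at D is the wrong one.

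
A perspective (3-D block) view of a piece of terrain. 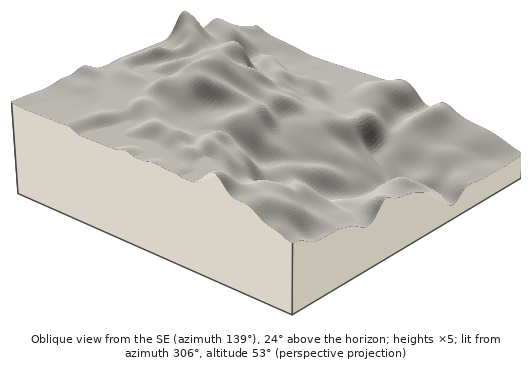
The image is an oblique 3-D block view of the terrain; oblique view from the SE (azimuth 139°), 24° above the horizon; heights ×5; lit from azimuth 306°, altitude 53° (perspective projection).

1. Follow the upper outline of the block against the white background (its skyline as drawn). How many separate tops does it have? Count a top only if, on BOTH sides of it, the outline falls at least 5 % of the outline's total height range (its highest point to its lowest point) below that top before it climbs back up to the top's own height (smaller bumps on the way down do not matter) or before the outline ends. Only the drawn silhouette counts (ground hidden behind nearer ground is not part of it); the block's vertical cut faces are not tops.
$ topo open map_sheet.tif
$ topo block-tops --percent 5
2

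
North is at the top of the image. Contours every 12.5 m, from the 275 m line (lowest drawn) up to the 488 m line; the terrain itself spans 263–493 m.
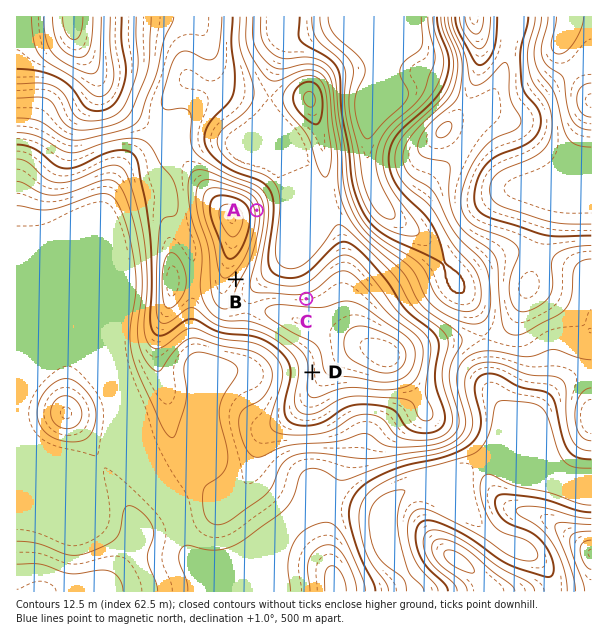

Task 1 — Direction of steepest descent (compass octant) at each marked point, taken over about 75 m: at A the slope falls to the E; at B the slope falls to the SE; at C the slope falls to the N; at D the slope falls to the W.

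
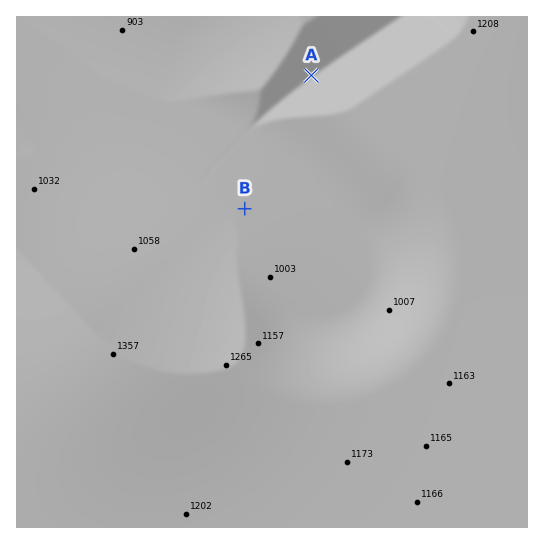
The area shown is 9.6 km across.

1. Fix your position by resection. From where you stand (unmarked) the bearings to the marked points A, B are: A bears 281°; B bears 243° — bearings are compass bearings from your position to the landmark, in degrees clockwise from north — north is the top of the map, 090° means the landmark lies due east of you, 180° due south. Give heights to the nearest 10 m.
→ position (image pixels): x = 452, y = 103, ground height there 1180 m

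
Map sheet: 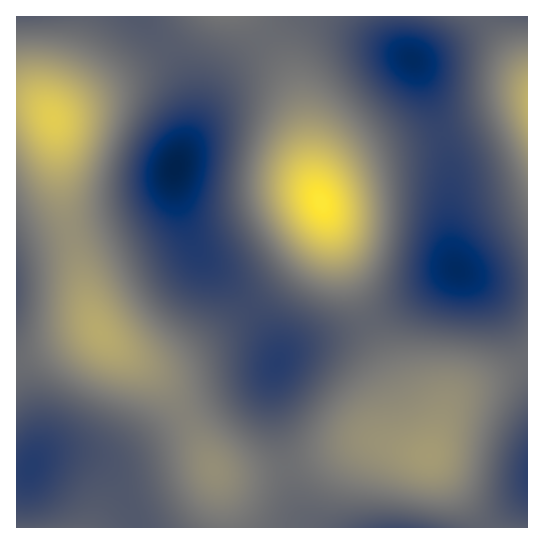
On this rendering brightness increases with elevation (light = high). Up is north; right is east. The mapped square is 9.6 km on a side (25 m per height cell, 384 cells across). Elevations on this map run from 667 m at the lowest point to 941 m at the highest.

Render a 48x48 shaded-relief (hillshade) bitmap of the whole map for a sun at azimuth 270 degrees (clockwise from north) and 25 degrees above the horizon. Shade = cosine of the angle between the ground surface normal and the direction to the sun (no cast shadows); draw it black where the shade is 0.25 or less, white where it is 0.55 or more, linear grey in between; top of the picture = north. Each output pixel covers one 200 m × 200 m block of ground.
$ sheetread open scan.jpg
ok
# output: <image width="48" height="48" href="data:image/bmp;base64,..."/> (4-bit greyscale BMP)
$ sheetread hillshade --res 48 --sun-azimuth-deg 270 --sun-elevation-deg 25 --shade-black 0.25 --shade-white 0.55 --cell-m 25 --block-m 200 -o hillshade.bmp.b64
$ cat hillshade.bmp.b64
<image width="48" height="48" href="data:image/bmp;base64,Qk32BAAAAAAAAHYAAAAoAAAAMAAAADAAAAABAAQAAAAAAIAEAAATCwAAEwsAABAAAAAAAAAAAAAAABEREQAiIiIAMzMzAERERABVVVUAZmZmAHd3dwCIiIgAmZmZAKqqqgC7u7sAzMzMAN3d3QDu7u4A////AJmZmZiIiZqrqpmIeIiIiIh4iZqqqZiIiJmqqZmImaq7upiHd4iImIiImZqZmHdmd5mqqpmJmau7uph3d3iJmZmZmaqZh2ZWZ5mqqpmZmru7uph3d3iZmZmZmqmYdlVVZomqqqmZmrvMuph2Z4iaqqqZqqmYdlREVomqqqmZqrzMuph2d4maqqqpmqmYdlREVYiaqqqaq7zLuod2d4mqqqqZmZmYdlREVYiaqqqqq7u7qYdmeJmru6qZmZmYdlREVXiaqqqqq7u6qHdmeJq7u6qZmZmYdlVEVXiZqqqqqruqmHZmeJq7u6qZmZmYh2VVVXiZqqqqqqqZh2ZmeJq8y7qZmZmZh2ZVVniaqqqqqqmYdmVWeJu8y7qpmZmZiHZlZoiaq7qqmZiHdlVWeJq8zLqpmZmZiHdmZomau7qpmYh3ZlVWeJq8zLuqmZmZmHdmd5mru7qpmId2ZVVWeJq7zLuqmZmZmId3d6q7u7qZh3dmZVVWeJq7u7uqqZmZiId3iKu8y7qYd2ZmZmZmeImru7uqmZmYiIiIibvMy7mHdmZmZmZneImru7qpmYiIiIiJmszMy6mHZVVmZ3d3eJmqu6qZiIiIiIiZqs3dy6l2VVVmd3eIiJmqqqmYh3d3iImau93dy6h2VVVmeIiImaqqqpmHd2d3iJmqvN3dy5hlVFVneImZmqu7qph2ZmZniJqrzN3dypdlRFVniJmaq7u7qYdlVVVniJq7zN3cuodlRFVniJqrvMzLqYZUREVniZq8zd3cuodVRFVniZq7zN3MqXZDM0Rniaq8zd3MqYZVRFZ3iaq83d3cqXVDIjRXiau8zMzLqXZURVZ4mavM3u7cqGQyIjRXiau8zMzLqHZURVZ4mrvN7u7cqGQiEjRniau8zMy6mGVERVaJqrze7/7cqFQhEjRniau8zMy6l2VERFeJq83e//7bl1MhEjRniau8zMy6h1QzNFeJvN3v//7bl1MhIjVniavMzMy6hlQzNFeKvN7v/+3KhkMiI0VniavM3cy5hkMiNFaKvN7//+3KhkMiI0VniavN3dy5hkMiI1aKvN7//+25hlMzNEVniavN3dy5dkMiI0aJvN7//ty5hlQzRFZ4mrzd7ty5dUMiI0Z5rN7u7typdlRERVZ4mrzd7ty5dUMiI0V4q83u7dupdlVEVWZ4mrze7ty5dUMiI0V4m83d3cupdmVVVWeJq83e7sypdkMzM0VomrzN3MupdmVVVmeJq83u7suodlRDRFZnmqvMzLqYdmVVVniavN3u7rqYdlVERVZ3iau8y7qYdmVVVniavN7u3aqYdlVVVWZ4iaq7u6qYdmVVVnirzd7u3amHdmZmZmd4iZqqqqmYdlVVZnmrze7tzJmHd2ZmZ3eImZqqqpmIdlVVZ4mrzd3dy5mId3d3d4iJmZmZmZmIdmVVZ4mrzd3Mu5mIh3d3eImZmZmZmZiIdmZmZ4mrzMy7qpmIiIh4iJmaqpmZiIiId2ZmeJmru7uqmZmZmIiIiZqqqpmIiIiIh3d3eJqqqqmZiA=="/>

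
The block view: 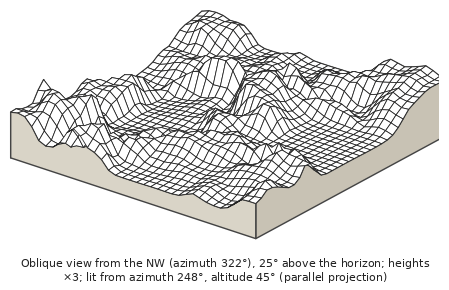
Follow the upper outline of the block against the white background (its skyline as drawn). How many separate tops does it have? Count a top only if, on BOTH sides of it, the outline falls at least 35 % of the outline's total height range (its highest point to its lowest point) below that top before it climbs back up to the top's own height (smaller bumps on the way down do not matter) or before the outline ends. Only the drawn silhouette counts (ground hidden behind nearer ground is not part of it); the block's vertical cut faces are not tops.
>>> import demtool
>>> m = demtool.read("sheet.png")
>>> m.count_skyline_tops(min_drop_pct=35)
1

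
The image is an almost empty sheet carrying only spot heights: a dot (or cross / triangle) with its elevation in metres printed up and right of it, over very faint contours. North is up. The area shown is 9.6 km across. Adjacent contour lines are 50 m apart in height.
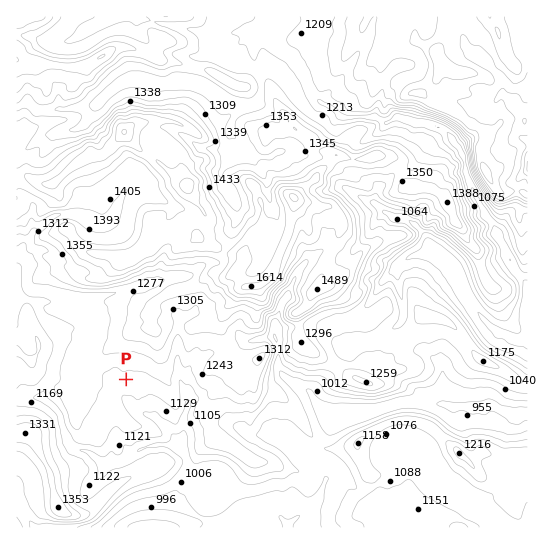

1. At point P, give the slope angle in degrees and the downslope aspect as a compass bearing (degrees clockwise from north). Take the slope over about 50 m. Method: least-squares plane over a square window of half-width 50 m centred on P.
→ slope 6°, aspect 166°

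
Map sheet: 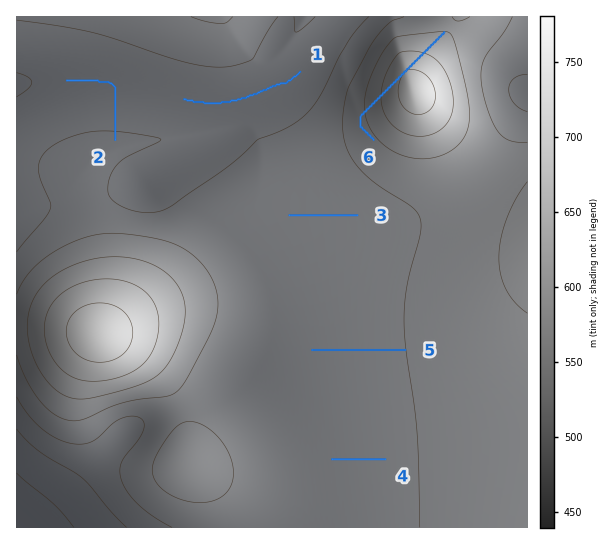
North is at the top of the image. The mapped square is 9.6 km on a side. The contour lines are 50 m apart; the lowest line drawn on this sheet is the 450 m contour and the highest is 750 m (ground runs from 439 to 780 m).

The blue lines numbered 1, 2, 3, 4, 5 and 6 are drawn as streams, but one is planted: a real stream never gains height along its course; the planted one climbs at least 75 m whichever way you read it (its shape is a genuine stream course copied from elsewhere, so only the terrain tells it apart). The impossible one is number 6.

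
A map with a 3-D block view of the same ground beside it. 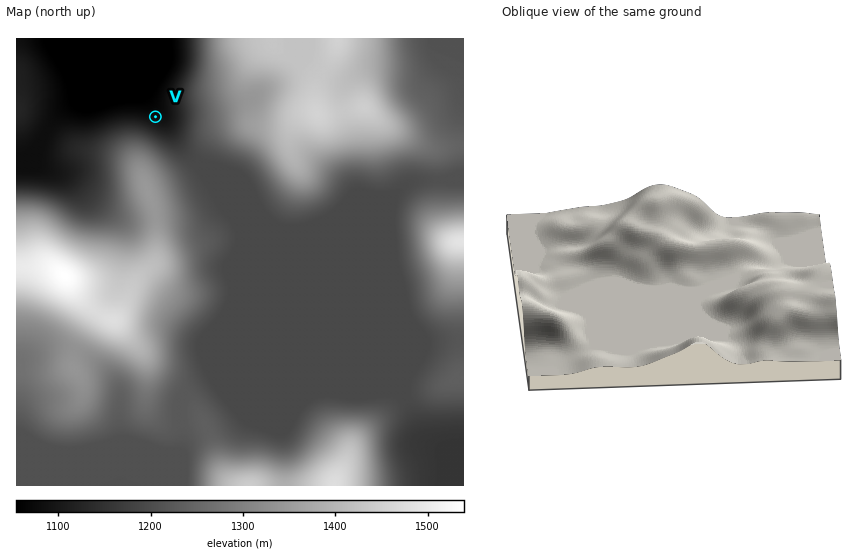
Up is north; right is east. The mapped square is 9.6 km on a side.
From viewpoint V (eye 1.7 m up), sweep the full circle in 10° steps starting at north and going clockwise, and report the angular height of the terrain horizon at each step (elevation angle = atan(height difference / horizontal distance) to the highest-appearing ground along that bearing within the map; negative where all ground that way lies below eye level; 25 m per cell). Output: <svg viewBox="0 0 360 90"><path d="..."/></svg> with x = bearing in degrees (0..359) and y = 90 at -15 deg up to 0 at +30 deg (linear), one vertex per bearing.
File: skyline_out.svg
<svg viewBox="0 0 360 90"><path d="M0 62l10 0 10-3 10-6 10-7 10-2 10 0 10-1 10 1 10 0 10 0 10 1 10 1 10 2 10 0 10-1 10-3 10-3 10-4 10-3 10-1 10 1 10 2 10 4 10 4 10 5 10 4 10 4 10 2 10 0 10 1 10 1 10 0 10 1 10 0 10 0"/></svg>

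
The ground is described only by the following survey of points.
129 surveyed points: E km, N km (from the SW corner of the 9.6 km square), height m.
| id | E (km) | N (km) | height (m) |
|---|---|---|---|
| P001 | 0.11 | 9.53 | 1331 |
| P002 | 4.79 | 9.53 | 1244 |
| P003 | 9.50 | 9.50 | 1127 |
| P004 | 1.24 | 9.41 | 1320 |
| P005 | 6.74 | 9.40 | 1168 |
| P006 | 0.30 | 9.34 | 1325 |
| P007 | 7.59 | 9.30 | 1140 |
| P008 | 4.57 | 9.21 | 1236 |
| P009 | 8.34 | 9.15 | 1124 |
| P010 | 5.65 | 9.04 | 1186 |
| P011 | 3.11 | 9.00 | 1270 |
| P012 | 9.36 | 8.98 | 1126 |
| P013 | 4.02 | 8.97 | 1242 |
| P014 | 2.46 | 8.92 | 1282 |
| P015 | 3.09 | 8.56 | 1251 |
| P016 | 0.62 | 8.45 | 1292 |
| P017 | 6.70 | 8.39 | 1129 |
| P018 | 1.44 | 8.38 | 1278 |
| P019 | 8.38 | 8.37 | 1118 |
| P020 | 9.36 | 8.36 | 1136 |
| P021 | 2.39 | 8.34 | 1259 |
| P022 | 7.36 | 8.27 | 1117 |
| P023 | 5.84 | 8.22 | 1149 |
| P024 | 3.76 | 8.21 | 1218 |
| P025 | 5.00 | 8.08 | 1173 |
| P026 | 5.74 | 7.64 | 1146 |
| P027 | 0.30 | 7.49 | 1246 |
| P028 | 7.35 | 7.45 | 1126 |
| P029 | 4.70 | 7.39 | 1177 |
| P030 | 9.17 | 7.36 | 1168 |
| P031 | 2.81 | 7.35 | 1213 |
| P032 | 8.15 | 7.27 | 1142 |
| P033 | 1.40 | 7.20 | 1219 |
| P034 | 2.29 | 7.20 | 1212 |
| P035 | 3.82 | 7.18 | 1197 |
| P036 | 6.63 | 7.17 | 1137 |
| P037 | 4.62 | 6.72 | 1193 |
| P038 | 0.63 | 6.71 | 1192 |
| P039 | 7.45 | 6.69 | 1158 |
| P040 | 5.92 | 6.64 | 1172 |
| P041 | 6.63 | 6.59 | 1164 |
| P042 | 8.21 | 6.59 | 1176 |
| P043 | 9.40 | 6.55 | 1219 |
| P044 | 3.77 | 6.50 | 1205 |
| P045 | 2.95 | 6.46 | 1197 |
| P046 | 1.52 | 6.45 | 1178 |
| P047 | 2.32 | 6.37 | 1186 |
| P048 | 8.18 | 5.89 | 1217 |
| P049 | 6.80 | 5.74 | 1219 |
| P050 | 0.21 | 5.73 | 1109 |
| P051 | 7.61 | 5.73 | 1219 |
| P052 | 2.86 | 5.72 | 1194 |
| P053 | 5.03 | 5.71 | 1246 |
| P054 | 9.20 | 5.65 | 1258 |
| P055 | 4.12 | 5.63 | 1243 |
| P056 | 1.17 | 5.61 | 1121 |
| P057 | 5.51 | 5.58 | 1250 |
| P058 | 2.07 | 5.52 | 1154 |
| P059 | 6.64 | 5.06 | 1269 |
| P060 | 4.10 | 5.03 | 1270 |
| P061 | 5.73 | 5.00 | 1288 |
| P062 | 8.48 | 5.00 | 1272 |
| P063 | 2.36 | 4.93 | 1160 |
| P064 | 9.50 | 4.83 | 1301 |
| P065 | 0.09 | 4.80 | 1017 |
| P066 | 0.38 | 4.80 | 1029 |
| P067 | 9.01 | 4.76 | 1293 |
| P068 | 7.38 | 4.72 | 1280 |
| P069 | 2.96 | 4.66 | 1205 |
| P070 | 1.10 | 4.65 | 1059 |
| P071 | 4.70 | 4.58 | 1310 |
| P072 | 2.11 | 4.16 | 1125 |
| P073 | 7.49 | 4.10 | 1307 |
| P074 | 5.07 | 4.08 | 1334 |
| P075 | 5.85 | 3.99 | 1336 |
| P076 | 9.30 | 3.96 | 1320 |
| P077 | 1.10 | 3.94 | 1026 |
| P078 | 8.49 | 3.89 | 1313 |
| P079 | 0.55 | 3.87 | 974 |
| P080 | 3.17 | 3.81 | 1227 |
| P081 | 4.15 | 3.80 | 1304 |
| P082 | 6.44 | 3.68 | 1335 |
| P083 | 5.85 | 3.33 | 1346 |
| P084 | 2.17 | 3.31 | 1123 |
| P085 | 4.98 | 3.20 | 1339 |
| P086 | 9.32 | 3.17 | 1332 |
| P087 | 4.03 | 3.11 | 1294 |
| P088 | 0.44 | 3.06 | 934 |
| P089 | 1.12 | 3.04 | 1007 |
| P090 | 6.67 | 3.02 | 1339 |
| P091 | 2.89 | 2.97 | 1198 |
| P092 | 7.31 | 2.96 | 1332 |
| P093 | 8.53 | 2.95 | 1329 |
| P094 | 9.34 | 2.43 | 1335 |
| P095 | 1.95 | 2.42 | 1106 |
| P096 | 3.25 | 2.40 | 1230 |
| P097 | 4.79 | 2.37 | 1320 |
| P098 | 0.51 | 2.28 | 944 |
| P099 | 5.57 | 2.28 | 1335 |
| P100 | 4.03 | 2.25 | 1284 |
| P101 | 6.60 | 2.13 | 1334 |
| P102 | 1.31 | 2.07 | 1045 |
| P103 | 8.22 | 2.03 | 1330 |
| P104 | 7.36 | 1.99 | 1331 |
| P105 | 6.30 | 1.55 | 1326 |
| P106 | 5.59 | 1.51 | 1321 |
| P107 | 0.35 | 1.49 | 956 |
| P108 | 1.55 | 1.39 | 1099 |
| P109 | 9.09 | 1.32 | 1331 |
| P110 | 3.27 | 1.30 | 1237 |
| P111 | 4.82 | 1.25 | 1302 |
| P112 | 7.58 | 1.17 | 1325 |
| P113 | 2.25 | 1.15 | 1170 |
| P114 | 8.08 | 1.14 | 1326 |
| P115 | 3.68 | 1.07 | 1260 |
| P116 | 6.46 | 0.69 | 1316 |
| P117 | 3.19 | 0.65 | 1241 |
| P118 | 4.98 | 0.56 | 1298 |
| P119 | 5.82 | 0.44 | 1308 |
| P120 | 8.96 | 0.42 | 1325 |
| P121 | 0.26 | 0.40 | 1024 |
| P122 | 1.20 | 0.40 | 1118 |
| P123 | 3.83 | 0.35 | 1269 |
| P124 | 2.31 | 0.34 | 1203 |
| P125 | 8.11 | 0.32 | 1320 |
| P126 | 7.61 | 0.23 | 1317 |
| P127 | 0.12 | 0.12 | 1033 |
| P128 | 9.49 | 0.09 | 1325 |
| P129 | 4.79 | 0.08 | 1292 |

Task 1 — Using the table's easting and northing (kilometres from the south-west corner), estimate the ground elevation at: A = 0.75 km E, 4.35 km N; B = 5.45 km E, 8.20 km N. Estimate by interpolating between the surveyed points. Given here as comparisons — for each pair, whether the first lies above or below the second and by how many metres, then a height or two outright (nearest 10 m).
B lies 140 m above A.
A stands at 1020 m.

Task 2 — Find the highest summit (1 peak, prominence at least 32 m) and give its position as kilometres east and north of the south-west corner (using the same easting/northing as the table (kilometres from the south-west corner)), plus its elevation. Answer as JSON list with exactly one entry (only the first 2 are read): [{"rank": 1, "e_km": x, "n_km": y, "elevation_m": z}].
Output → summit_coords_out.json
[{"rank": 1, "e_km": 5.66, "n_km": 3.29, "elevation_m": 1347}]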